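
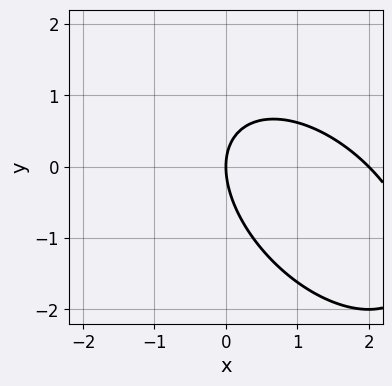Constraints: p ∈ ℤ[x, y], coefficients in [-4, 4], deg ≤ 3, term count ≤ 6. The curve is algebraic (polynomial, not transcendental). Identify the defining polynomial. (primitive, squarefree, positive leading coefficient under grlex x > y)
deg p = 2. No degree-1 curve has this shape.
From the visible intercepts: it meets the y-axis at y = 0 (among the integer gridlines); among the integer gridlines, it crosses the x-axis at x ∈ {0, 2}.
Together with the visible shape, these determine p as stated.

x^2 + x*y + y^2 - 2*x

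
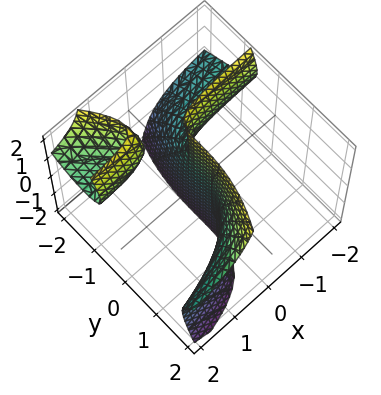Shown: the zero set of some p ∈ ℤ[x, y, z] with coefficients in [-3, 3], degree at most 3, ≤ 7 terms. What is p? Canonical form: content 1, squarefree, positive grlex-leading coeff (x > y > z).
3*x*y*z + 2*x*z^2 - y^3 - 3*x*z + 3*x

First, the picture has 2 separate pieces. Treating them together as one polynomial.
Then, degree: a generic line meets the surface in up to 3 points, so deg p = 3.
Next, from the visible intercepts: every point of the z-axis in the box is on the surface; one y-axis crossing is at y = 0; it crosses the x-axis at the gridline x = 0.
Finally, matching integer coefficients to the picture gives p.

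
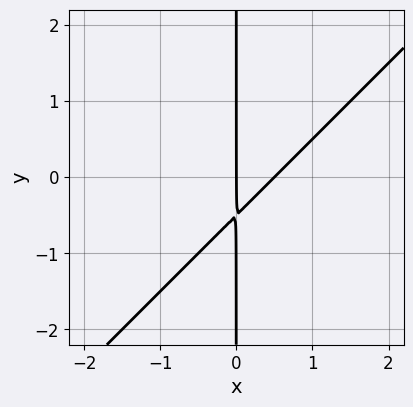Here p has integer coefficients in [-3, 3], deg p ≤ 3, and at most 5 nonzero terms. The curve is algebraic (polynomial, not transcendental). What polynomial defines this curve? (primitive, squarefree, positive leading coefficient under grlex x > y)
2*x^2 - 2*x*y - x

1. deg p = 2. A generic line meets the curve in up to 2 points.
2. Checking where it meets the axes: one x-axis crossing is at x = 0; the visible y-axis segment lies entirely on the curve.
3. Assembling these constraints gives the stated polynomial.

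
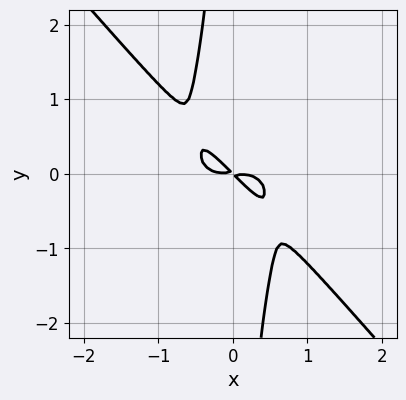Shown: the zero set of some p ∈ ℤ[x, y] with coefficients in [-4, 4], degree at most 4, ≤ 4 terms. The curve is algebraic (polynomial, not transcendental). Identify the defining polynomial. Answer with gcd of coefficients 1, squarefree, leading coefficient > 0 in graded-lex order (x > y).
3*x^4 + 2*x*y^3 + 2*x*y + 2*y^2

1. deg p = 4. The shape is more complex than any degree-3 curve.
2. The integer polynomial consistent with all of this is the stated p.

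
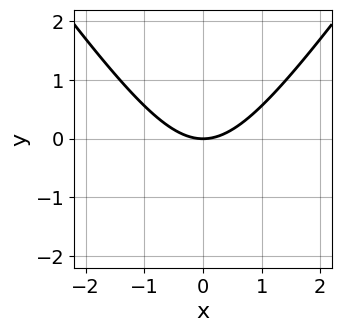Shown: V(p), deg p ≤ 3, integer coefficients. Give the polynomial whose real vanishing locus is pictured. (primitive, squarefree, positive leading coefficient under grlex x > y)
First, deg p = 2. A generic line meets the curve in up to 2 points.
Next, symmetries: the x ↦ −x reflection is a symmetry, so x appears only in even powers.
Then, reading off the gridlines: it crosses the x-axis at the gridline x = 0; it crosses the y-axis at the gridline y = 0.
Finally, the integer polynomial consistent with all of this is the stated p.

2*x^2 - y^2 - 3*y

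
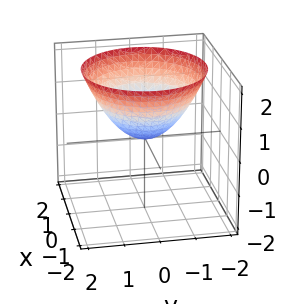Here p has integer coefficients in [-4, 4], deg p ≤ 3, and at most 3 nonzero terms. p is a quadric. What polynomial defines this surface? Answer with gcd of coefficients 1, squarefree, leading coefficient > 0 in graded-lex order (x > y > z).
First, deg p = 2. A paraboloid; a quadric.
Next, symmetries: rotational symmetry about the z-axis ⇒ p depends on x, y only through x² + y².
Next, against the integer gridlines: it crosses the z-axis at the gridline z = 0; a circular section at z = 2 has radius between 1 and 2; it crosses the y-axis at the gridline y = 0; one x-axis crossing is at x = 0.
Finally, putting this together gives p.

2*x^2 + 2*y^2 - 3*z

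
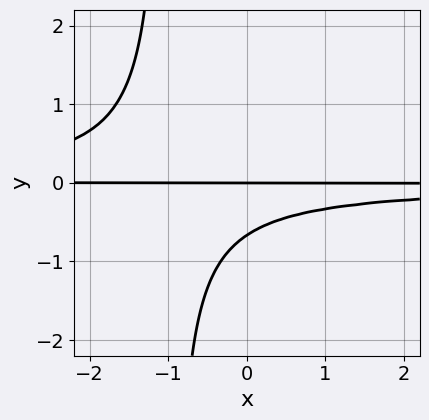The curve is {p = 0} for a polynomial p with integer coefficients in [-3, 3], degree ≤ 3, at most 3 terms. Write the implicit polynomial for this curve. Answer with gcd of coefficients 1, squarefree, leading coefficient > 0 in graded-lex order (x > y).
First, the degree is 3 — no degree-2 curve has this shape.
Then, reading off the gridlines: it meets the y-axis at y = 0 (among the integer gridlines); every point of the x-axis in the box is on the curve.
Finally, solving for integer coefficients yields p as stated.

3*x*y^2 + 3*y^2 + 2*y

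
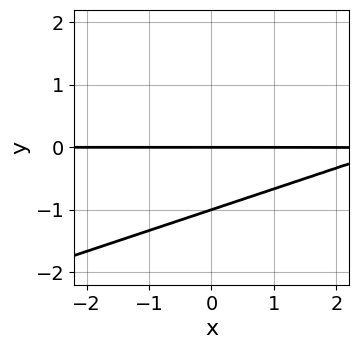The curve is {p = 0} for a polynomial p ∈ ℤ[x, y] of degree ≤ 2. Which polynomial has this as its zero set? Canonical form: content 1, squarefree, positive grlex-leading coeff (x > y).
x*y - 3*y^2 - 3*y

1. The degree is 2 — the shape is more complex than any degree-1 curve.
2. Checking where it meets the axes: the visible x-axis segment lies entirely on the curve; among the integer gridlines, it crosses the y-axis at y ∈ {-1, 0}.
3. Fitting integer coefficients to these (and the overall shape) gives p.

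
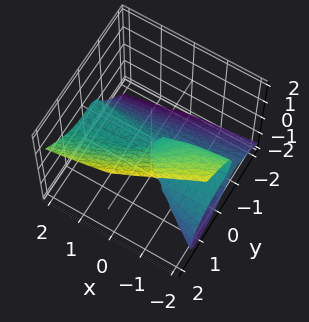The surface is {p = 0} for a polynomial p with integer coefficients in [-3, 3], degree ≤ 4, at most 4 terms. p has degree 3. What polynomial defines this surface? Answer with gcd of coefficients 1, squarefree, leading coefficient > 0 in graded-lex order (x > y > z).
3*x*y*z - 3*y^3 + 3*z^3 + 2*x*z

1. The degree is 3 — no degree-2 surface has this shape.
2. Reading off the gridlines: one y-axis crossing is at y = 0; it meets the z-axis at z = 0 (among the integer gridlines); the visible x-axis segment lies entirely on the surface.
3. These observations pin down the coefficients.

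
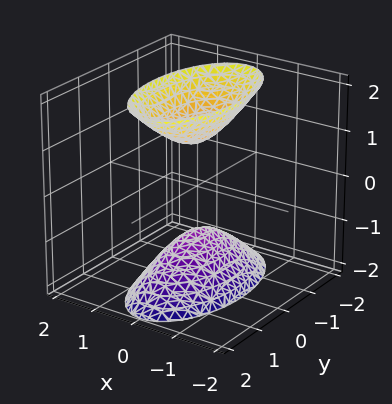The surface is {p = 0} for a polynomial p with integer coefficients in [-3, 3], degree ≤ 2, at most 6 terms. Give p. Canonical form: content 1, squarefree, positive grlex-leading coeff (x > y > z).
3*x^2 + y^2 - z^2 + 1

First, there are 2 components. Treating them together as one polynomial.
Next, degree: two separate bowl-shaped sheets opening away from each other; a quadric, so deg p = 2.
Then, symmetries: mirror symmetry x ↦ −x ⇒ only even powers of x; mirror symmetry z ↦ −z ⇒ only even powers of z; the y ↦ −y reflection is a symmetry, so y appears only in even powers.
Then, reading off the gridlines: the surface avoids every integer x-axis point in the box; no y-intercept at any integer in the box.
Finally, putting this together gives p. Check: (0, 0, 1) on the z-axis lies on the surface, and p(0, 0, 1) = 0. ✓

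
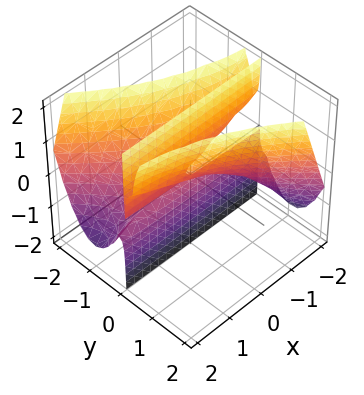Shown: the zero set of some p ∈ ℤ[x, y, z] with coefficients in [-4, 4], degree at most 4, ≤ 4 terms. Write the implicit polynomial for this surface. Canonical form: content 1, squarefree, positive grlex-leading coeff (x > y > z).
First, deg p = 3. A generic line meets the surface in up to 3 points.
Next, against the integer gridlines: it crosses the y-axis at the gridline y = 0; every point of the z-axis in the box is on the surface; the visible x-axis segment lies entirely on the surface.
Finally, putting this together gives p.

3*x*y^2 + 3*y^3 - 2*y*z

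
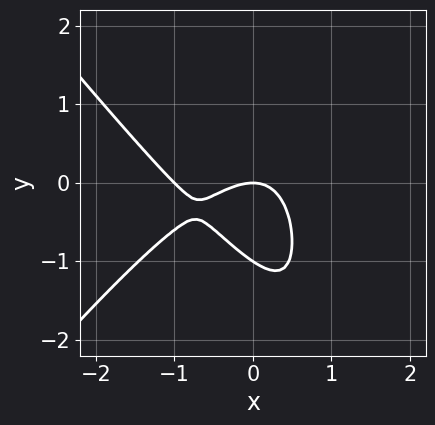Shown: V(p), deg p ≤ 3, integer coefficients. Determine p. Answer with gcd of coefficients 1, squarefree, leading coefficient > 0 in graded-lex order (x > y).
3*x^3 - 2*x*y^2 + 3*x^2 + 3*y^2 + 3*y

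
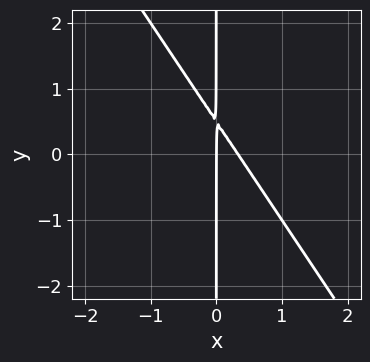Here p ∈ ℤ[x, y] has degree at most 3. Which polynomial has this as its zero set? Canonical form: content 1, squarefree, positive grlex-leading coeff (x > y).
First, the degree is 2 — the shape is more complex than any degree-1 curve.
Then, from the axis intercepts and sections: every point of the y-axis in the box is on the curve; it crosses the x-axis at the gridline x = 0.
Finally, assembling these constraints gives the stated polynomial.

3*x^2 + 2*x*y - x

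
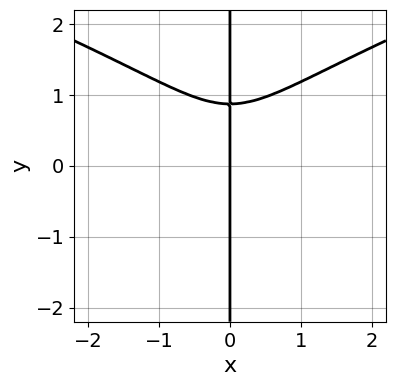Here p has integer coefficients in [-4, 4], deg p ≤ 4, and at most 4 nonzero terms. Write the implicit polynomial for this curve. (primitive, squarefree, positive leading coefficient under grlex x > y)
3*x*y^3 - 3*x^3 - 2*x

1. deg p = 4.
2. Observable constraints: it crosses the x-axis at the gridline x = 0; every point of the y-axis in the box is on the curve.
3. Matching integer coefficients to the picture gives p.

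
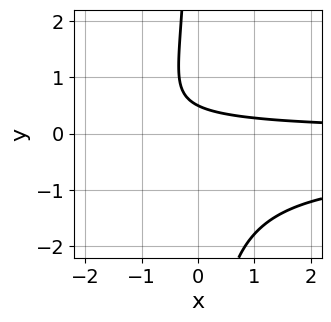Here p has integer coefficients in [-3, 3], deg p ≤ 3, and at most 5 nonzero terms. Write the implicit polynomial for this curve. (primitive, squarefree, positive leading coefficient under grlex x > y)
2*x*y^2 + x*y + 2*y - 1

(a) deg p = 3. A generic line meets the curve in up to 3 points.
(b) Observable constraints: no x-intercept at any integer in the box.
(c) Fitting integer coefficients to these (and the overall shape) gives p.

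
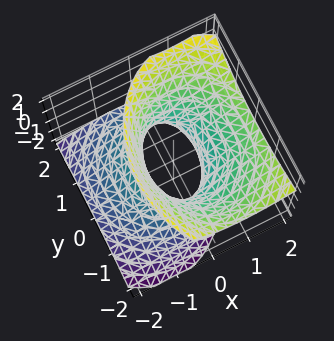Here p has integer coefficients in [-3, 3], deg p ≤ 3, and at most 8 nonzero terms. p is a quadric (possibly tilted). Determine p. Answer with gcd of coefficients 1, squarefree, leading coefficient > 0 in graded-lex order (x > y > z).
First, the degree is 2 — a generic line meets the surface in up to 2 points.
Next, checking where it meets the axes: the surface avoids every integer z-axis point in the box; the y-axis gridline crossings are at y ∈ {-1, 1}.
Finally, putting this together gives p.

3*x^2 - 3*x*z + 2*y^2 + y*z - 2*z^2 - 2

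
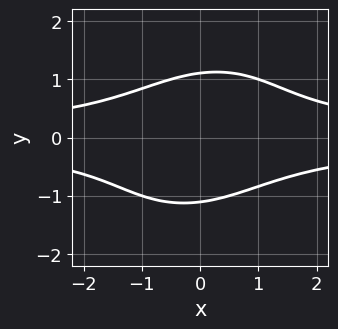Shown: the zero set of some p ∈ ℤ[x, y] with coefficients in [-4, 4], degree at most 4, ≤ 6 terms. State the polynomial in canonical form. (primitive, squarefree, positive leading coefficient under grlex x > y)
1. Degree: a generic line meets the curve in up to 4 points, so deg p = 4.
2. From the visible intercepts: no x-intercept at any integer in the box.
3. Assembling these constraints gives the stated polynomial.

2*x^2*y^2 - x*y^3 + 2*y^4 - 3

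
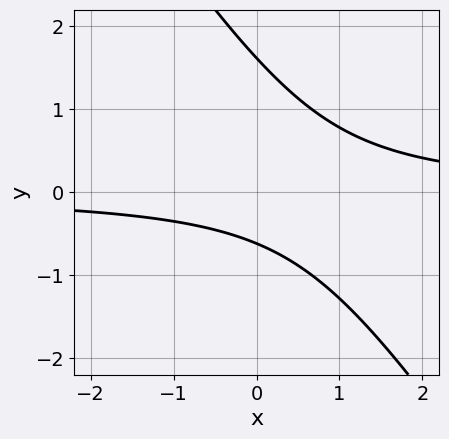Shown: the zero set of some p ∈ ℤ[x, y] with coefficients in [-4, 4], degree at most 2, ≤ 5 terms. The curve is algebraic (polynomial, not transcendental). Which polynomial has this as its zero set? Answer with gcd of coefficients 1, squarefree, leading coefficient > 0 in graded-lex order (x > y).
First, the degree is 2 — a generic line meets the curve in up to 2 points.
Next, reading off the gridlines: the curve avoids every integer x-axis point in the box.
Finally, assembling these constraints gives the stated polynomial.

3*x*y + 2*y^2 - 2*y - 2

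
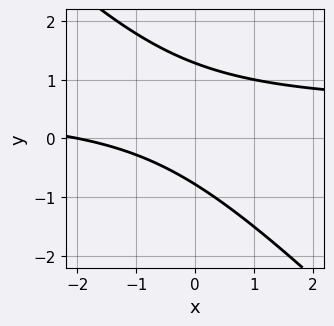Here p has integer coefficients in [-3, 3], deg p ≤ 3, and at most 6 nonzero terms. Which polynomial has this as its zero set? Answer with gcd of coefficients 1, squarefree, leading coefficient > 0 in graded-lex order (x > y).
2*x*y + 2*y^2 - x - y - 2

deg p = 2. No degree-1 curve has this shape.
From the visible intercepts: one x-axis crossing is at x = -2.
These observations pin down the coefficients.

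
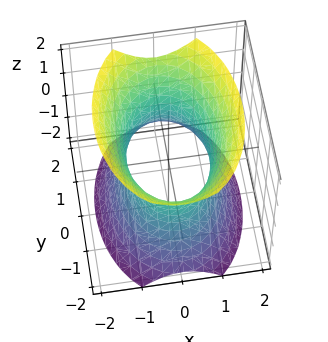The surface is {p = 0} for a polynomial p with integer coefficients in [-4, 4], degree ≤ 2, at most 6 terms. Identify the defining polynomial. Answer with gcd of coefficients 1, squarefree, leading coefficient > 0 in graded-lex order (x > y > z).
First, deg p = 2. An hourglass — one-sheet hyperboloid; a quadric.
Then, symmetries: it's symmetric under x → −x, forcing even powers of x; mirror symmetry y ↦ −y ⇒ only even powers of y; it's symmetric under z → −z, forcing even powers of z.
Next, reading off the gridlines: among the integer gridlines, it crosses the x-axis at x ∈ {-1, 1}; it misses every integer gridline on the z-axis.
Finally, these observations pin down the coefficients.

2*x^2 + y^2 - z^2 - 2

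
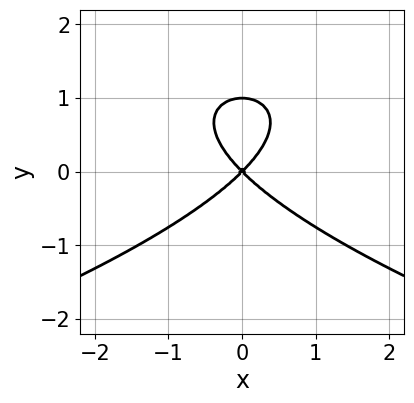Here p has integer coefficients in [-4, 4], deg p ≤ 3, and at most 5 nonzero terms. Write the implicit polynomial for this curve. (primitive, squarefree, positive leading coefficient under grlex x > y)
(a) deg p = 3. The shape is more complex than any degree-2 curve.
(b) Symmetries: it's symmetric under x → −x, forcing even powers of x.
(c) From the axis intercepts and sections: among the integer gridlines, it crosses the y-axis at y ∈ {0, 1}; it meets the x-axis at x = 0 (among the integer gridlines).
(d) Putting this together gives p.

y^3 + x^2 - y^2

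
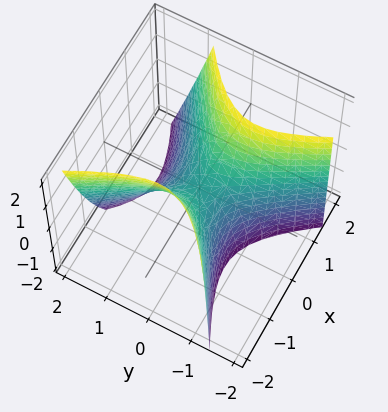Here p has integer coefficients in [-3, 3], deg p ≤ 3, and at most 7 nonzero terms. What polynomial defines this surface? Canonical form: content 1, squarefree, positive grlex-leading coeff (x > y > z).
(a) deg p = 2. A generic line meets the surface in up to 2 points.
(b) From the axis intercepts and sections: one x-axis crossing is at x = 0; one y-axis crossing is at y = 0.
(c) These observations pin down the coefficients.

3*x^2 - 3*x*y - 3*y^2 - y*z - 2*z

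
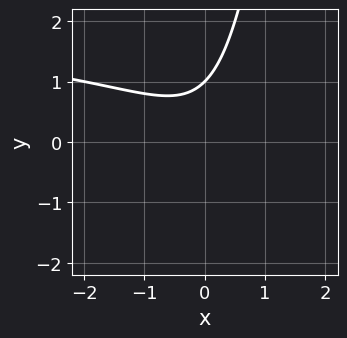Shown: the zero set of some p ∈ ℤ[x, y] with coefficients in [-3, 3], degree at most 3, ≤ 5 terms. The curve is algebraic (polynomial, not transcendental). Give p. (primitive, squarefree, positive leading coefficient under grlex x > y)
deg p = 3. The shape is more complex than any degree-2 curve.
Against the integer gridlines: no x-intercept at any integer in the box; it crosses the y-axis at the gridline y = 1.
The integer polynomial consistent with all of this is the stated p.

x^2*y - 2*x^2 - 2*x*y + 2*y - 2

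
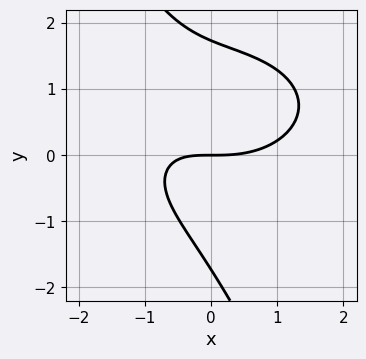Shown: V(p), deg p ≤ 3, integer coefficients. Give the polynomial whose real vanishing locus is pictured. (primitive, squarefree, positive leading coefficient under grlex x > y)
(a) Degree: the shape is more complex than any degree-2 curve, so deg p = 3.
(b) Against the integer gridlines: it crosses the x-axis at the gridline x = 0; one y-axis crossing is at y = 0.
(c) Putting this together gives p.

x^3 + 2*x*y^2 + y^3 - 2*x*y - 3*y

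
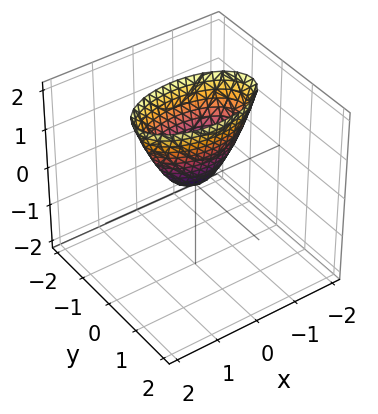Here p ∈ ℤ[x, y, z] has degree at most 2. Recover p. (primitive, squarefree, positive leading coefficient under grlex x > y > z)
x^2 + 3*y^2 - z

deg p = 2.
Symmetries: mirror symmetry y ↦ −y ⇒ only even powers of y; it's symmetric under x → −x, forcing even powers of x.
Observable constraints: it crosses the x-axis at the gridline x = 0; it meets the z-axis at z = 0 (among the integer gridlines).
Matching integer coefficients to the picture gives p.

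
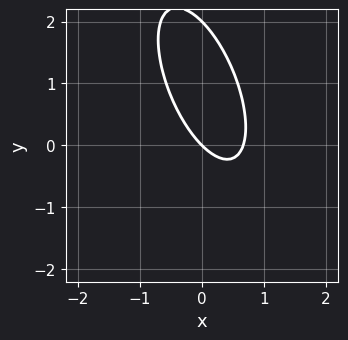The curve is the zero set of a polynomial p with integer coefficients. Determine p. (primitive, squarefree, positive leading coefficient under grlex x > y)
3*x^2 + 2*x*y + y^2 - 2*x - 2*y

1. The degree is 2 — a generic line meets the curve in up to 2 points.
2. Observable constraints: it crosses the x-axis at the gridline x = 0; among the integer gridlines, it crosses the y-axis at y ∈ {0, 2}.
3. These observations pin down the coefficients.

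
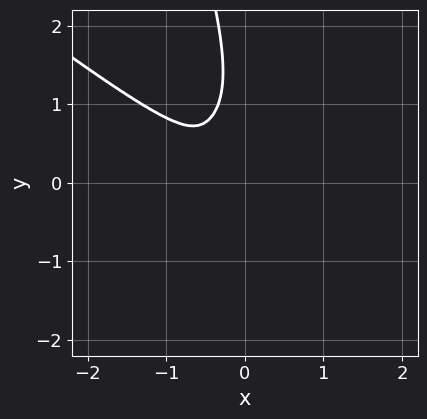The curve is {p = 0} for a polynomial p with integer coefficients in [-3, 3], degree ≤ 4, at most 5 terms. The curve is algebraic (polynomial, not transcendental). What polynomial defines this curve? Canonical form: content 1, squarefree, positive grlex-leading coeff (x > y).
First, degree: a generic line meets the curve in up to 4 points, so deg p = 4.
Finally, solving for integer coefficients yields p as stated.

x^4 + 3*x*y^3 + y^4 - 2*y^3 + 2*y^2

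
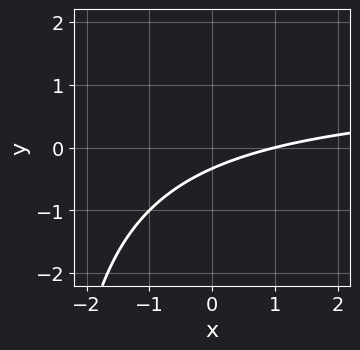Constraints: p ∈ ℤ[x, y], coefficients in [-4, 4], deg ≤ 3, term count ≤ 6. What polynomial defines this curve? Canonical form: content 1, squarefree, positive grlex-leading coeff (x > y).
1. Degree: the shape is more complex than any degree-1 curve, so deg p = 2.
2. Against the integer gridlines: it meets the x-axis at x = 1 (among the integer gridlines).
3. Fitting integer coefficients to these (and the overall shape) gives p.

x*y - x + 3*y + 1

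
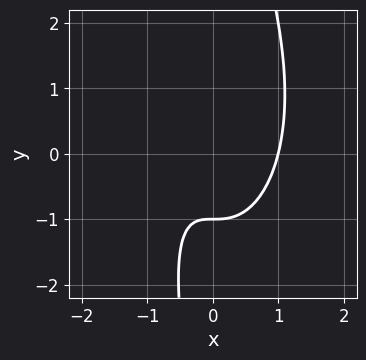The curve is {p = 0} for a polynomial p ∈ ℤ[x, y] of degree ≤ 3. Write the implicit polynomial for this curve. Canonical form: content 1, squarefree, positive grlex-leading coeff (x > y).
3*x^3 + x*y^2 - x - 2*y - 2

1. The degree is 3 — the shape is more complex than any degree-2 curve.
2. From the axis intercepts and sections: one x-axis crossing is at x = 1; it meets the y-axis at y = -1 (among the integer gridlines).
3. Solving for integer coefficients yields p as stated.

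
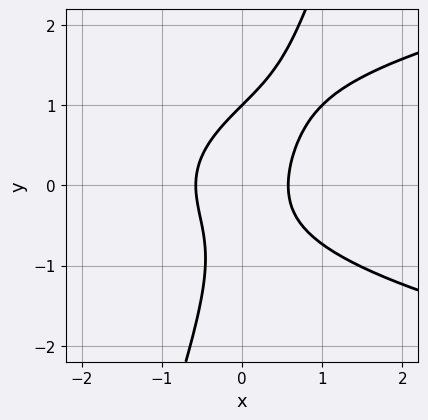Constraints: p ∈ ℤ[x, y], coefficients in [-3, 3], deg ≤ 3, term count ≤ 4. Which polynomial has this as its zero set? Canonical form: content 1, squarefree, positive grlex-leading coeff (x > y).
3*x*y^2 - y^3 - 3*x^2 + 1

(a) Degree: a generic line meets the curve in up to 3 points, so deg p = 3.
(b) Against the integer gridlines: it meets the y-axis at y = 1 (among the integer gridlines).
(c) The integer polynomial consistent with all of this is the stated p.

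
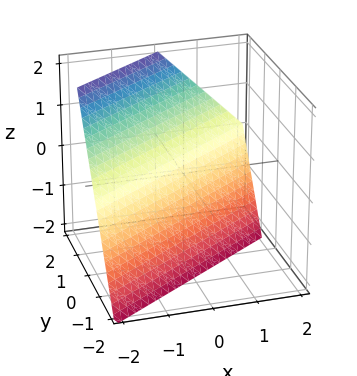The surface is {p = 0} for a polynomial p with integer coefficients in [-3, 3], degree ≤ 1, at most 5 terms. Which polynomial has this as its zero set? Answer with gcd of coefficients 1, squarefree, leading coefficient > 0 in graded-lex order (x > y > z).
2*x - 3*y + 2*z + 2

(a) The degree is 1 — every cross-section is a straight line — this is a plane.
(b) From the visible intercepts: one x-axis crossing is at x = -1; it meets the z-axis at z = -1 (among the integer gridlines).
(c) Fitting integer coefficients to these (and the overall shape) gives p.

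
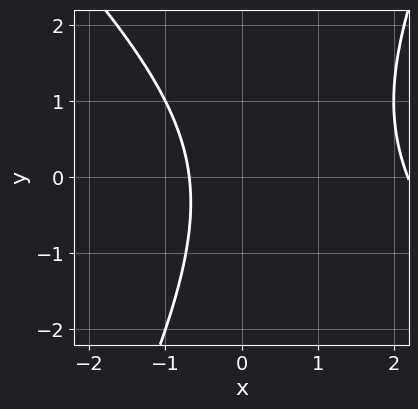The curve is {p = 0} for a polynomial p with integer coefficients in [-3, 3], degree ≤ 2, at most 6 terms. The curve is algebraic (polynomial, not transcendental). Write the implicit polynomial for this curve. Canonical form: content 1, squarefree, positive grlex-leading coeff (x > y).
2*x^2 + x*y - y^2 - 3*x - 3

(a) The degree is 2 — no degree-1 curve has this shape.
(b) Reading off the gridlines: it misses every integer gridline on the y-axis.
(c) Together with the visible shape, these determine p as stated.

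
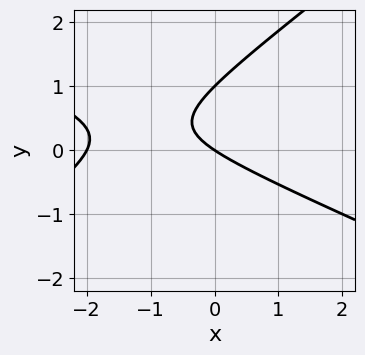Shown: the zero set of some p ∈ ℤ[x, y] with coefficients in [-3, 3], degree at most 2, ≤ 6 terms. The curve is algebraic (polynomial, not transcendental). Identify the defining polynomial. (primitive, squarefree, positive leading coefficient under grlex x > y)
x^2 + x*y - 3*y^2 + 2*x + 3*y

(a) The degree is 2 — a generic line meets the curve in up to 2 points.
(b) Reading off the gridlines: among the integer gridlines, it crosses the x-axis at x ∈ {-2, 0}; the y-axis gridline crossings are at y ∈ {0, 1}.
(c) Solving for integer coefficients yields p as stated.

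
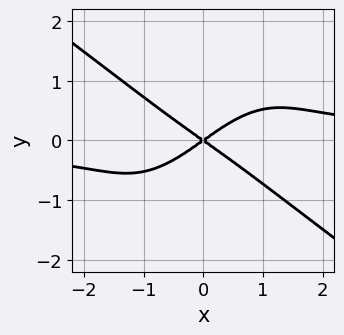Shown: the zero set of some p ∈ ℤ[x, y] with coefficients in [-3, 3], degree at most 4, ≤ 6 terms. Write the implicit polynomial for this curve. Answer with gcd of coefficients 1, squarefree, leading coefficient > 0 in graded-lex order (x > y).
x^3*y - x*y^3 + y^4 - x^2 + 2*y^2

The degree is 4 — no degree-3 curve has this shape.
From the visible intercepts: it meets the x-axis at x = 0 (among the integer gridlines); it crosses the y-axis at the gridline y = 0.
Together with the visible shape, these determine p as stated.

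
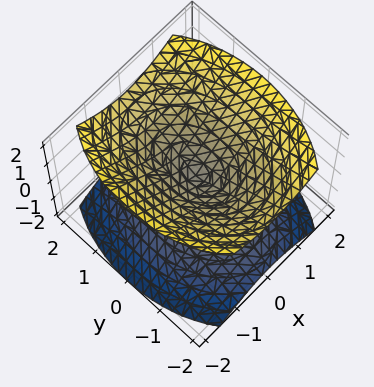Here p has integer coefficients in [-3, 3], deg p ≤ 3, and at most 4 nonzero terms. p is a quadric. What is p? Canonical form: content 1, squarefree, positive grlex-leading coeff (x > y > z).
1. I count 2 distinct pieces.
2. The degree is 2 — a double cone through the origin; a quadric.
3. Symmetries: the x ↦ −x reflection is a symmetry, so x appears only in even powers; mirror symmetry y ↦ −y ⇒ only even powers of y; mirror symmetry z ↦ −z ⇒ only even powers of z.
4. From the axis intercepts and sections: it meets the z-axis at z = 0 (among the integer gridlines); one y-axis crossing is at y = 0.
5. Putting this together gives p.

2*x^2 + y^2 - 2*z^2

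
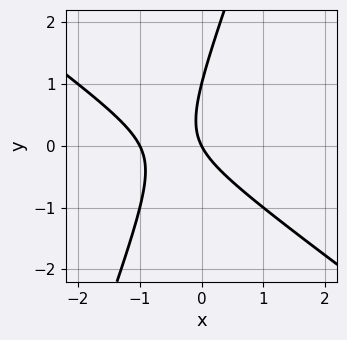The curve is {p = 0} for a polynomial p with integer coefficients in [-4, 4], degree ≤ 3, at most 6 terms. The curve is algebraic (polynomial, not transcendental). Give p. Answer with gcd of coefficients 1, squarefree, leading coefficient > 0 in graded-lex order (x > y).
2*x^2 + 2*x*y - y^2 + 2*x + y

Degree: no degree-1 curve has this shape, so deg p = 2.
Checking where it meets the axes: among the integer gridlines, it crosses the y-axis at y ∈ {0, 1}; the x-axis gridline crossings are at x ∈ {-1, 0}.
Solving for integer coefficients yields p as stated.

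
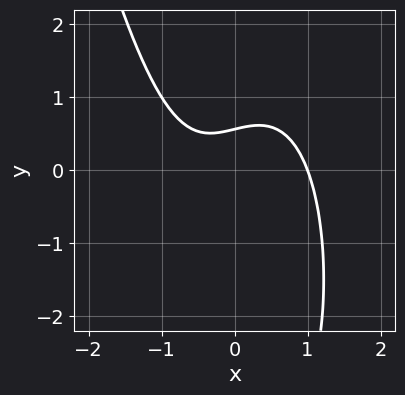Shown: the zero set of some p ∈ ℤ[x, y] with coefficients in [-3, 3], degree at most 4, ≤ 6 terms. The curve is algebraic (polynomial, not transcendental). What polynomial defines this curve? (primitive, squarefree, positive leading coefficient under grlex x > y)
3*x^3 + y^2 - x + 3*y - 2

The degree is 3 — no degree-2 curve has this shape.
Reading off the gridlines: it crosses the x-axis at the gridline x = 1.
These observations pin down the coefficients.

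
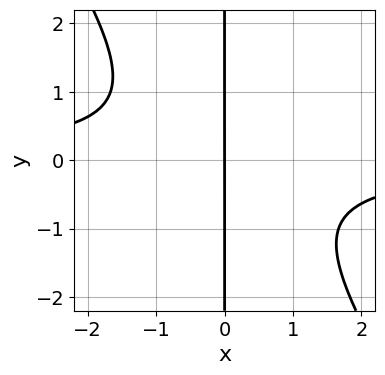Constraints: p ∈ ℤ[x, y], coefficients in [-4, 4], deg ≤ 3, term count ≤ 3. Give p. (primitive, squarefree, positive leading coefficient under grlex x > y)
3*x^2*y + 2*x*y^2 + 3*x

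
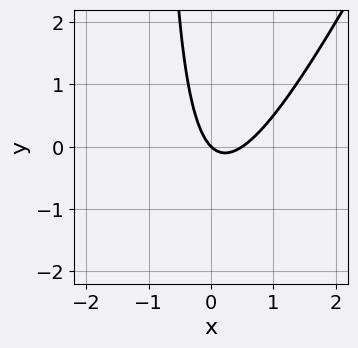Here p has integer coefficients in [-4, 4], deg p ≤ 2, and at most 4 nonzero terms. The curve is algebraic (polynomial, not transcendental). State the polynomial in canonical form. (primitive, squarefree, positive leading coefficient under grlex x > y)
2*x^2 - x*y - x - y

First, deg p = 2. No degree-1 curve has this shape.
Then, against the integer gridlines: it crosses the y-axis at the gridline y = 0; it meets the x-axis at x = 0 (among the integer gridlines).
Finally, solving for integer coefficients yields p as stated.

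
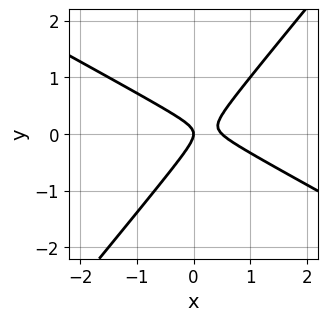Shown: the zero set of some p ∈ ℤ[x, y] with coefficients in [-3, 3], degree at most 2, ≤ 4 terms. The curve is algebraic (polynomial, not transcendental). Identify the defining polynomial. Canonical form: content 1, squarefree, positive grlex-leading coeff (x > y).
First, deg p = 2.
Then, observable constraints: it meets the y-axis at y = 0 (among the integer gridlines); it crosses the x-axis at the gridline x = 0.
Finally, solving for integer coefficients yields p as stated.

2*x^2 + 2*x*y - 3*y^2 - x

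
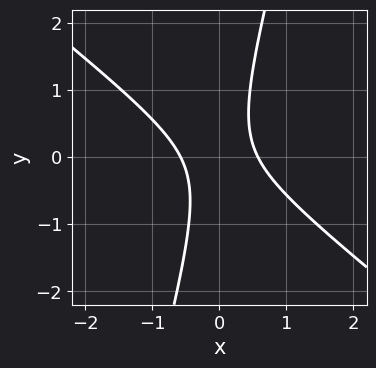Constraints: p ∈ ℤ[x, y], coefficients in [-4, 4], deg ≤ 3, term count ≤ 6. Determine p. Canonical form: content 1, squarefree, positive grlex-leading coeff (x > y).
First, the degree is 2 — a generic line meets the curve in up to 2 points.
Then, reading off the gridlines: no y-intercept at any integer in the box.
Finally, matching integer coefficients to the picture gives p.

3*x^2 + 3*x*y - y^2 - 1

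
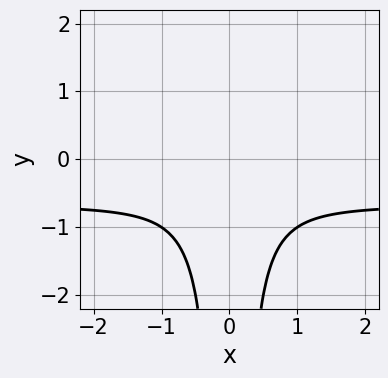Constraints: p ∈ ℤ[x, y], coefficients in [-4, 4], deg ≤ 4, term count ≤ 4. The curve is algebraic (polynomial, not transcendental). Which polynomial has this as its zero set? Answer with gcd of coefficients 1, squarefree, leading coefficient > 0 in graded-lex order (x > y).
First, the degree is 3 — the shape is more complex than any degree-2 curve.
Next, symmetries: it's symmetric under x → −x, forcing even powers of x.
Next, checking where it meets the axes: the curve avoids every integer x-axis point in the box; it misses every integer gridline on the y-axis.
Finally, matching integer coefficients to the picture gives p.

3*x^2*y + 2*x^2 + 1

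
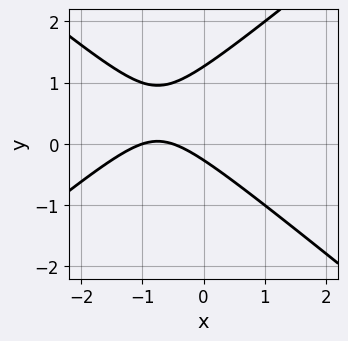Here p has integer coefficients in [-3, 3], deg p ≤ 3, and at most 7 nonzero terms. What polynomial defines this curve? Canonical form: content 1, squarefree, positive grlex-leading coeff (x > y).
2*x^2 - 3*y^2 + 3*x + 3*y + 1

The degree is 2 — the shape is more complex than any degree-1 curve.
Observable constraints: one x-axis crossing is at x = -1.
Assembling these constraints gives the stated polynomial.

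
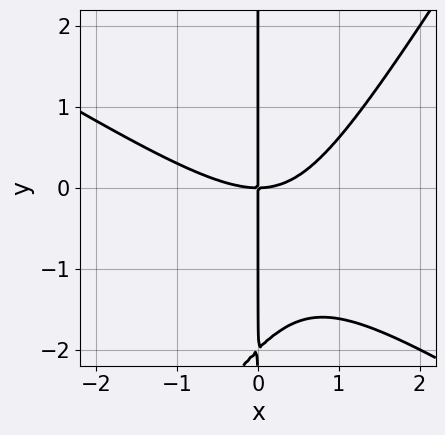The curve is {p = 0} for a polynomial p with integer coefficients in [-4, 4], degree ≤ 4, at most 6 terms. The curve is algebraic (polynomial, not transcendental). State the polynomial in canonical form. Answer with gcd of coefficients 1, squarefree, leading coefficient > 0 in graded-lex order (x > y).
1. deg p = 3. No degree-2 curve has this shape.
2. Observable constraints: it meets the x-axis at x = 0 (among the integer gridlines); the visible y-axis segment lies entirely on the curve.
3. Assembling these constraints gives the stated polynomial.

x^3 + x^2*y - x*y^2 - 2*x*y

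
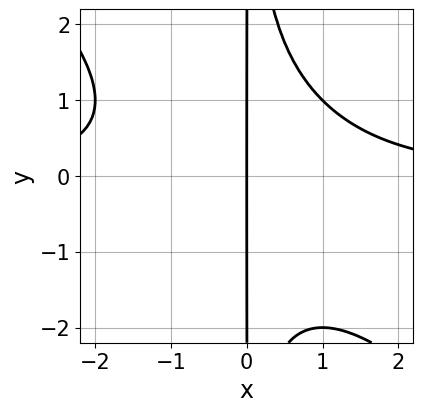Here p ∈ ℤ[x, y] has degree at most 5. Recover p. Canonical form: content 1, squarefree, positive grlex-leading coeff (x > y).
The degree is 4 — a generic line meets the curve in up to 4 points.
Observable constraints: one x-axis crossing is at x = 0; the visible y-axis segment lies entirely on the curve.
Assembling these constraints gives the stated polynomial.

x^3*y + x^2*y^2 - 2*x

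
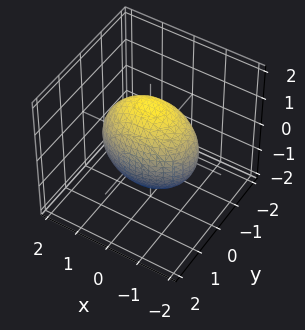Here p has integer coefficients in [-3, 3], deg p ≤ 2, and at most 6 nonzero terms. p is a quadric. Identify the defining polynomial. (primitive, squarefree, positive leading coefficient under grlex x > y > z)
x^2 + 2*y^2 + z^2 - 2

1. deg p = 2.
2. Symmetries: the y ↦ −y reflection is a symmetry, so y appears only in even powers; mirror symmetry z ↦ −z ⇒ only even powers of z; the x ↦ −x reflection is a symmetry, so x appears only in even powers.
3. From the visible intercepts: among the integer gridlines, it crosses the y-axis at y ∈ {-1, 1}.
4. Fitting integer coefficients to these (and the overall shape) gives p.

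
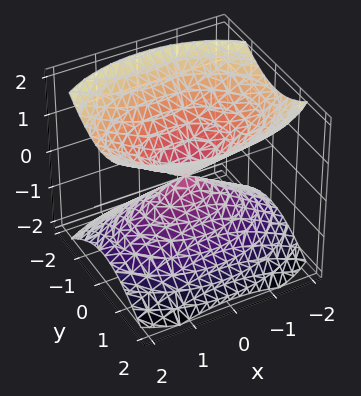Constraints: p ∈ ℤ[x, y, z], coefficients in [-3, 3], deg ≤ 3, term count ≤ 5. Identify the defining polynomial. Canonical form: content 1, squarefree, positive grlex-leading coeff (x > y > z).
(a) The picture has 2 separate pieces.
(b) The degree is 2 — a double cone through the origin; a quadric.
(c) Symmetries: the x ↦ −x reflection is a symmetry, so x appears only in even powers; mirror symmetry y ↦ −y ⇒ only even powers of y; it's symmetric under z → −z, forcing even powers of z.
(d) Against the integer gridlines: it meets the y-axis at y = 0 (among the integer gridlines); it meets the z-axis at z = 0 (among the integer gridlines); one x-axis crossing is at x = 0.
(e) Solving for integer coefficients yields p as stated.

x^2 + 2*y^2 - 2*z^2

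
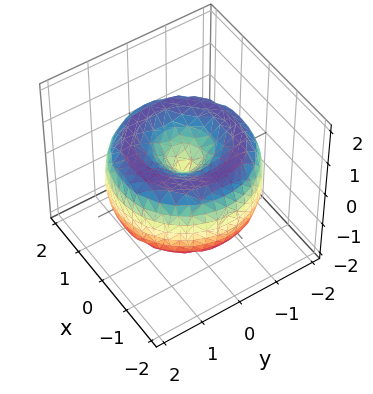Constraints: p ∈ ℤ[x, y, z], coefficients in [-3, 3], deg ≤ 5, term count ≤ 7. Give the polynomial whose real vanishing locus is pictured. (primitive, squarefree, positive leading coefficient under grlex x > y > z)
x^4 + 2*x^2*y^2 + y^4 - 3*x^2 - 3*y^2 + 2*z^2

deg p = 4. A generic line meets the surface in up to 4 points.
Symmetries: every cross-section ⟂ z is a circle, so x, y appear only via x² + y².
Reading off the gridlines: one y-axis crossing is at y = 0; it meets the x-axis at x = 0 (among the integer gridlines); a circular section at z = -1 has radius exactly 1; one z-axis crossing is at z = 0.
Assembling these constraints gives the stated polynomial.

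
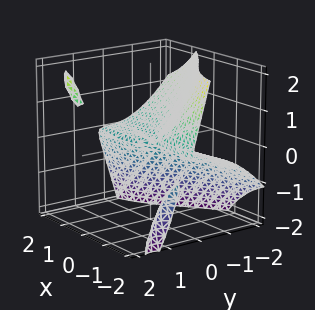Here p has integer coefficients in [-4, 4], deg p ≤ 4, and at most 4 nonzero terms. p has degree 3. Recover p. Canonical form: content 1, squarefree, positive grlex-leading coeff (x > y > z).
First, I count 3 distinct pieces. Treating them together as one polynomial.
Then, degree: no degree-2 surface has this shape, so deg p = 3.
Then, against the integer gridlines: it meets the y-axis at y = 0 (among the integer gridlines); every point of the x-axis in the box is on the surface; it crosses the z-axis at the gridline z = 0.
Finally, the integer polynomial consistent with all of this is the stated p.

3*x*y*z - 2*y^3 - x*z - 2*z^2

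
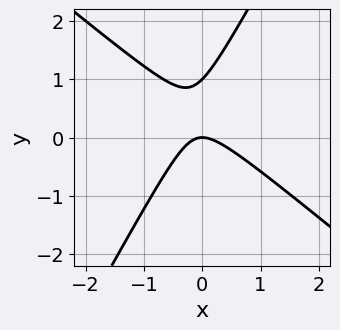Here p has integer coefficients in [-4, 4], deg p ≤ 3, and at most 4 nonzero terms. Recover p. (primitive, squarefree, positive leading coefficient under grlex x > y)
(a) deg p = 2.
(b) From the visible intercepts: it meets the x-axis at x = 0 (among the integer gridlines); among the integer gridlines, it crosses the y-axis at y ∈ {0, 1}.
(c) Assembling these constraints gives the stated polynomial.

3*x^2 + 2*x*y - 2*y^2 + 2*y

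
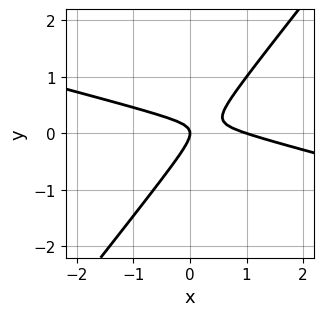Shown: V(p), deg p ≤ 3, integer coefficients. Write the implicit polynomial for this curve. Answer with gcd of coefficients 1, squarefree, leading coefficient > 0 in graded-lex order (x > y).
x^2 + 3*x*y - 3*y^2 - x

First, the degree is 2 — the shape is more complex than any degree-1 curve.
Next, reading off the gridlines: among the integer gridlines, it crosses the x-axis at x ∈ {0, 1}; it meets the y-axis at y = 0 (among the integer gridlines).
Finally, these observations pin down the coefficients.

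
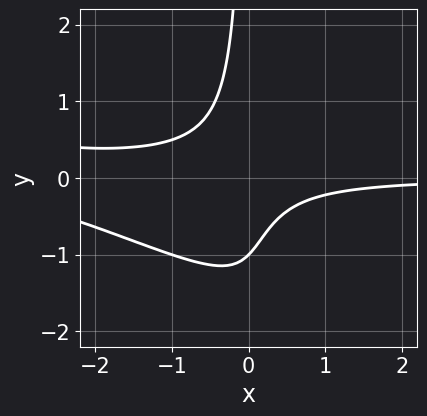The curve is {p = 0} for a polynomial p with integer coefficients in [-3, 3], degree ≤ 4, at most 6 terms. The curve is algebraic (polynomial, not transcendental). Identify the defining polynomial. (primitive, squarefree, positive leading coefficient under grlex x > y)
1. Degree: no degree-2 curve has this shape, so deg p = 3.
2. From the axis intercepts and sections: it crosses the y-axis at the gridline y = -1; no x-intercept at any integer in the box.
3. Assembling these constraints gives the stated polynomial.

x^2*y + 2*x*y^2 + 3*x*y + y + 1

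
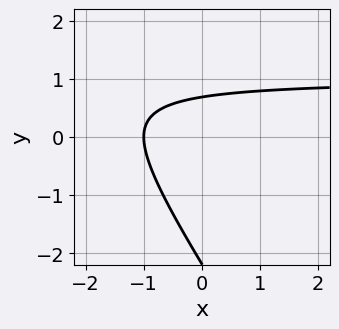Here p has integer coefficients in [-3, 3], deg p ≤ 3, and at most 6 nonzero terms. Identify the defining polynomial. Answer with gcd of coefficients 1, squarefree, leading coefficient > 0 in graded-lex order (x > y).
3*x*y + 2*y^2 - 3*x + 3*y - 3

First, the degree is 2 — no degree-1 curve has this shape.
Next, checking where it meets the axes: it meets the x-axis at x = -1 (among the integer gridlines).
Finally, solving for integer coefficients yields p as stated.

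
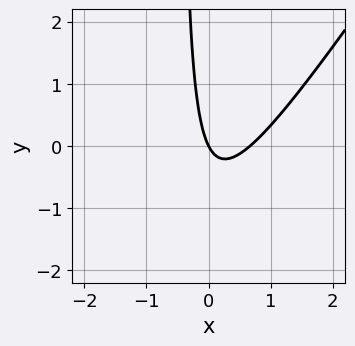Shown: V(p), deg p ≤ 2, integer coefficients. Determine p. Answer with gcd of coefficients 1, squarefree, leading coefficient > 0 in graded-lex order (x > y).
(a) The degree is 2 — the shape is more complex than any degree-1 curve.
(b) From the axis intercepts and sections: it crosses the x-axis at the gridline x = 0; it meets the y-axis at y = 0 (among the integer gridlines).
(c) Assembling these constraints gives the stated polynomial.

3*x^2 - 2*x*y - 2*x - y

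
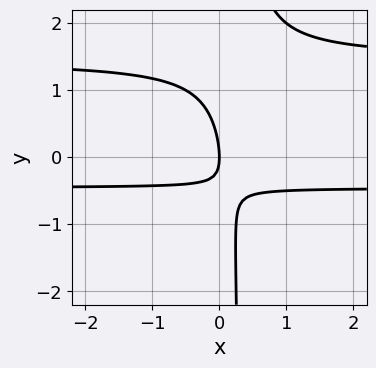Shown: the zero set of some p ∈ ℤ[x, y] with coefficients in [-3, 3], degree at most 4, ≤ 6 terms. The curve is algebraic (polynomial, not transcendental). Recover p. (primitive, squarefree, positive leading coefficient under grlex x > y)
3*x*y^2 - 3*x*y - y^2 - 2*x

First, degree: the shape is more complex than any degree-2 curve, so deg p = 3.
Then, from the visible intercepts: it crosses the y-axis at the gridline y = 0; one x-axis crossing is at x = 0.
Finally, fitting integer coefficients to these (and the overall shape) gives p.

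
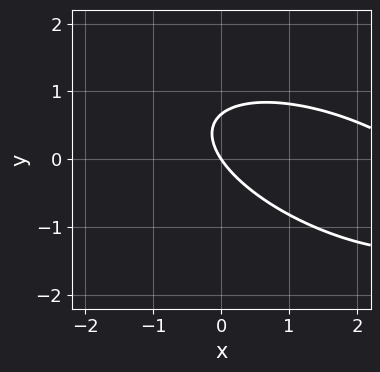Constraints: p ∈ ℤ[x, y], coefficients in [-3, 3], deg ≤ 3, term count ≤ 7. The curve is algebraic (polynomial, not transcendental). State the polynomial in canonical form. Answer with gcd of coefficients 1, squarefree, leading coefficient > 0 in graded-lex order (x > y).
1. Degree: no degree-1 curve has this shape, so deg p = 2.
2. Checking where it meets the axes: it meets the y-axis at y = 0 (among the integer gridlines); it meets the x-axis at x = 0 (among the integer gridlines).
3. Assembling these constraints gives the stated polynomial.

x^2 + 2*x*y + 3*y^2 - 3*x - 2*y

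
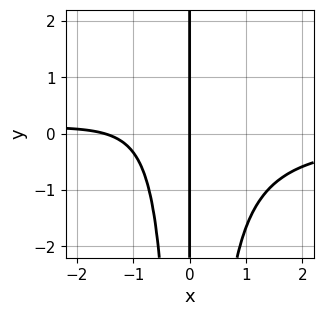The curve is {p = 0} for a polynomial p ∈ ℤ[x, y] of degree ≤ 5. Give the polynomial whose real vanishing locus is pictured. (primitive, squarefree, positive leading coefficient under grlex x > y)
3*x^3*y + 2*x^2 + 3*x

1. Degree: no degree-3 curve has this shape, so deg p = 4.
2. From the visible intercepts: the visible y-axis segment lies entirely on the curve; it meets the x-axis at x = 0 (among the integer gridlines).
3. The integer polynomial consistent with all of this is the stated p.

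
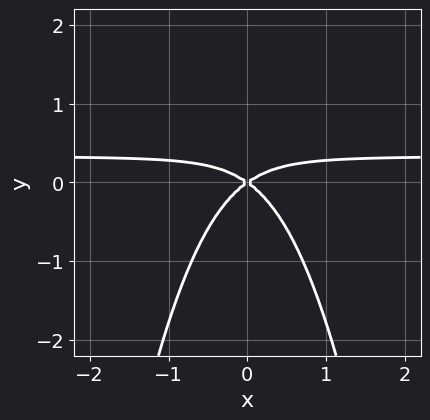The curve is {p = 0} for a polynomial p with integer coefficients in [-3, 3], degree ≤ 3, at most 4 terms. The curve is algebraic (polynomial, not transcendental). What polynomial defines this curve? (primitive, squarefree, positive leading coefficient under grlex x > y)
3*x^2*y - x^2 + 2*y^2

(a) deg p = 3.
(b) Symmetries: it's symmetric under x → −x, forcing even powers of x.
(c) Against the integer gridlines: one x-axis crossing is at x = 0; it meets the y-axis at y = 0 (among the integer gridlines).
(d) Fitting integer coefficients to these (and the overall shape) gives p.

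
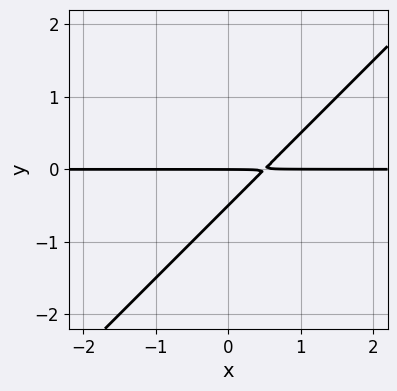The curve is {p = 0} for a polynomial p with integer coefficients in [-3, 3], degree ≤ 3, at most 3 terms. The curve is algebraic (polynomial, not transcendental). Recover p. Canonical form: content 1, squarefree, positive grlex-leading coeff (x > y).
The degree is 2 — the shape is more complex than any degree-1 curve.
From the visible intercepts: every point of the x-axis in the box is on the curve; it crosses the y-axis at the gridline y = 0.
Matching integer coefficients to the picture gives p.

2*x*y - 2*y^2 - y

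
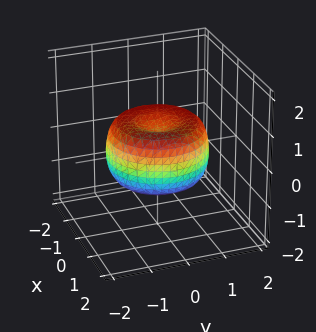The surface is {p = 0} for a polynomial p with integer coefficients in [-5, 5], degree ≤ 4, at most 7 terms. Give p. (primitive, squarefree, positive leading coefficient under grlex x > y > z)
2*x^4 + 4*x^2*y^2 + 2*y^4 - 3*x^2 - 3*y^2 + 3*z^2 - 1

1. deg p = 4. The shape is more complex than any degree-3 surface.
2. By symmetry, the surface is invariant under rotation about z: p = q(x² + y², z).
3. Against the integer gridlines: a circular section at z = 0 has radius between 1 and 2.
4. Putting this together gives p.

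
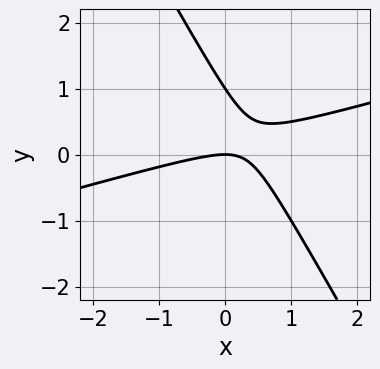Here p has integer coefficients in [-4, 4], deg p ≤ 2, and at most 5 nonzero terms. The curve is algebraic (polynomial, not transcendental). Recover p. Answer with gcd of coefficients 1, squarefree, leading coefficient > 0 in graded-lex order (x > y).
First, the degree is 2 — the shape is more complex than any degree-1 curve.
Next, checking where it meets the axes: among the integer gridlines, it crosses the y-axis at y ∈ {0, 1}; it crosses the x-axis at the gridline x = 0.
Finally, these observations pin down the coefficients.

x^2 - 3*x*y - 2*y^2 + 2*y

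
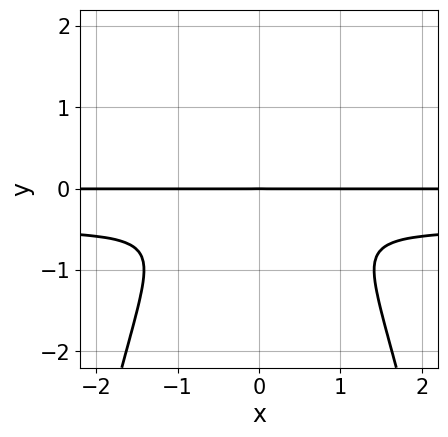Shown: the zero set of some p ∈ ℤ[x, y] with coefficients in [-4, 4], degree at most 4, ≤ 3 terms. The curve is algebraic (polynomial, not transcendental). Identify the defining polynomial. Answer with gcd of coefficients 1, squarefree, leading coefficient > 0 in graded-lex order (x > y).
First, deg p = 4.
Then, symmetries: it's symmetric under x → −x, forcing even powers of x.
Then, reading off the gridlines: one y-axis crossing is at y = 0; the visible x-axis segment lies entirely on the curve.
Finally, solving for integer coefficients yields p as stated.

2*x^2*y^2 + x^2*y + 2*y^3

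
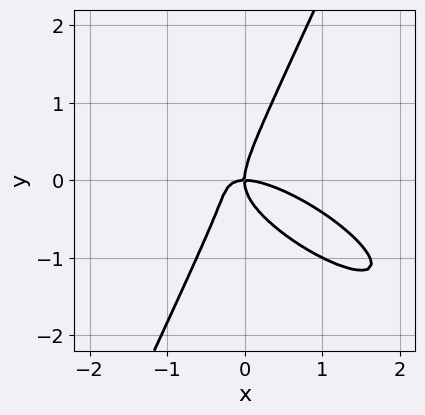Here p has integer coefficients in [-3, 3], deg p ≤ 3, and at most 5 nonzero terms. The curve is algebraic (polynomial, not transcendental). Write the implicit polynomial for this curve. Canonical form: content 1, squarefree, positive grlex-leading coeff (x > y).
x^3 + 2*x^2*y + x*y^2 - y^3 + x*y

First, degree: no degree-2 curve has this shape, so deg p = 3.
Next, reading off the gridlines: one y-axis crossing is at y = 0; it meets the x-axis at x = 0 (among the integer gridlines).
Finally, fitting integer coefficients to these (and the overall shape) gives p.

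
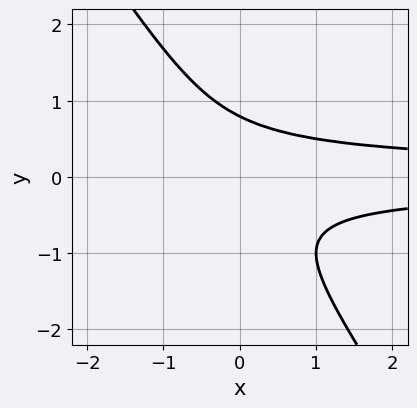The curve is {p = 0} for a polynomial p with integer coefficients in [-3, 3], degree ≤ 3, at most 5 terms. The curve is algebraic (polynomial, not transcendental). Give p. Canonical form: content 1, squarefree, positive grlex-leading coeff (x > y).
1. The degree is 3 — the shape is more complex than any degree-2 curve.
2. From the visible intercepts: it misses every integer gridline on the x-axis.
3. Together with the visible shape, these determine p as stated.

3*x*y^2 + 2*y^3 - 1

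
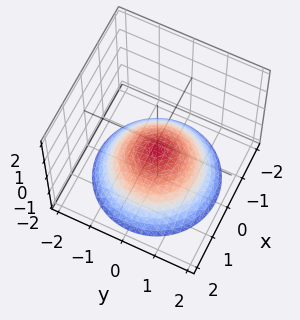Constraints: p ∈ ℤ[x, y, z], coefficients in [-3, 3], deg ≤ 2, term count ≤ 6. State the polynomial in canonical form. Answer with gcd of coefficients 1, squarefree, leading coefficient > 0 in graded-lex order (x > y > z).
(a) Degree: no degree-1 surface has this shape, so deg p = 2.
(b) Symmetries: rotational symmetry about the z-axis ⇒ p depends on x, y only through x² + y².
(c) From the axis intercepts and sections: a circular section at z = -2 has radius between 1 and 2; the surface avoids every integer x-axis point in the box.
(d) Assembling these constraints gives the stated polynomial.

x^2 + y^2 + 2*z + 1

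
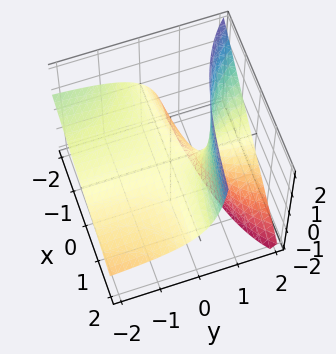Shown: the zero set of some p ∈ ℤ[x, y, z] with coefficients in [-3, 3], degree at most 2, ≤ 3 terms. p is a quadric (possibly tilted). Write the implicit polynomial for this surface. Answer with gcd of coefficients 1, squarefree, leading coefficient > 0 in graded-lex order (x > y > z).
1. Degree: the shape is more complex than any degree-1 surface, so deg p = 2.
2. Observable constraints: the visible y-axis segment lies entirely on the surface; it meets the z-axis at z = 0 (among the integer gridlines); the visible x-axis segment lies entirely on the surface.
3. The integer polynomial consistent with all of this is the stated p.

x*y + 2*y*z - 2*z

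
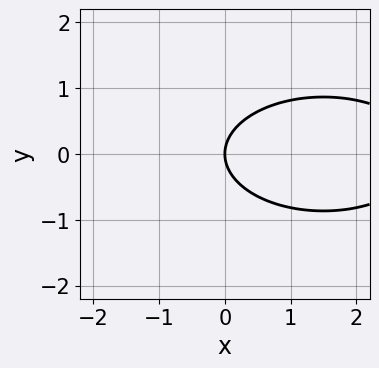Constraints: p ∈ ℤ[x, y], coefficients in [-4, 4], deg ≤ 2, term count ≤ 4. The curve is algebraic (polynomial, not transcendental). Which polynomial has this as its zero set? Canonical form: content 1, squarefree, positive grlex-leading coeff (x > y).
x^2 + 3*y^2 - 3*x

Degree: no degree-1 curve has this shape, so deg p = 2.
Symmetries: the y ↦ −y reflection is a symmetry, so y appears only in even powers.
Observable constraints: one y-axis crossing is at y = 0; it crosses the x-axis at the gridline x = 0.
Solving for integer coefficients yields p as stated.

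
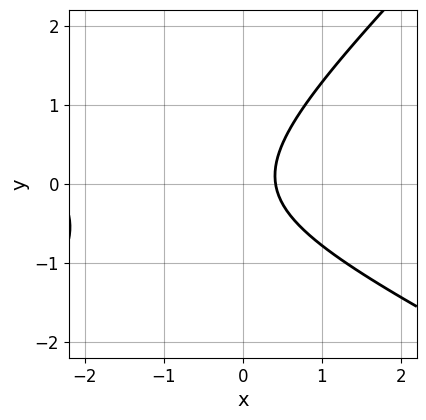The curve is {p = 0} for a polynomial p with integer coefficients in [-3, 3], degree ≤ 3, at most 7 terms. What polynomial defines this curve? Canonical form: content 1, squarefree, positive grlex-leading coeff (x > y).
x^2 + x*y - 2*y^2 + 2*x - 1

1. Degree: the shape is more complex than any degree-1 curve, so deg p = 2.
2. Checking where it meets the axes: no y-intercept at any integer in the box.
3. Matching integer coefficients to the picture gives p.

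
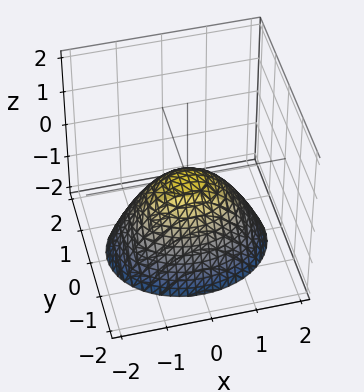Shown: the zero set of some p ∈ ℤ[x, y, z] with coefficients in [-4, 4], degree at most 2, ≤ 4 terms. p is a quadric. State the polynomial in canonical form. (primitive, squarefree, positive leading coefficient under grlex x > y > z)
(a) Degree: a paraboloid; a quadric, so deg p = 2.
(b) Symmetries: it's symmetric under y → −y, forcing even powers of y; the x ↦ −x reflection is a symmetry, so x appears only in even powers.
(c) From the axis intercepts and sections: one y-axis crossing is at y = 0; one x-axis crossing is at x = 0.
(d) Solving for integer coefficients yields p as stated.

2*x^2 + 3*y^2 + 3*z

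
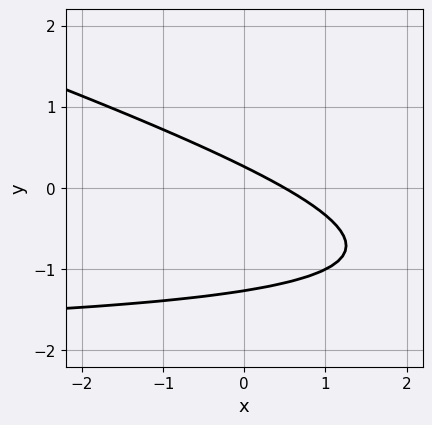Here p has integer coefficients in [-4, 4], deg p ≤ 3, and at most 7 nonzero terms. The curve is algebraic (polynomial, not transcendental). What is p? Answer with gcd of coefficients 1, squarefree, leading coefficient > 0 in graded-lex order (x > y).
x*y + 3*y^2 + 2*x + 3*y - 1

The degree is 2 — the shape is more complex than any degree-1 curve.
Matching integer coefficients to the picture gives p.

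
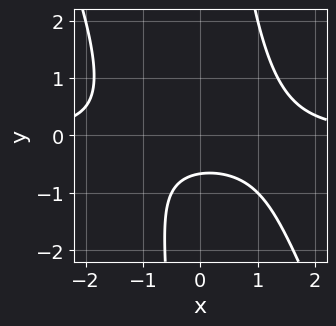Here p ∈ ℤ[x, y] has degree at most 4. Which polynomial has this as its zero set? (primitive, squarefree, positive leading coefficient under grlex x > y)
2*x^2*y + x*y^2 - 3*y - 2

1. deg p = 3. A generic line meets the curve in up to 3 points.
2. From the visible intercepts: it misses every integer gridline on the x-axis.
3. Putting this together gives p.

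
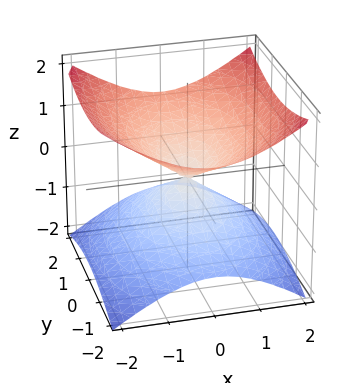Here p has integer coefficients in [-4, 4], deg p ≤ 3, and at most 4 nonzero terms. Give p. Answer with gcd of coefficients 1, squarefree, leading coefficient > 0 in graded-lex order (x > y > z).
First, degree: two nappes meeting at a single point; a quadric, so deg p = 2.
Then, symmetries: the z ↦ −z reflection is a symmetry, so z appears only in even powers; the x ↦ −x reflection is a symmetry, so x appears only in even powers; it's symmetric under y → −y, forcing even powers of y.
Next, reading off the gridlines: one x-axis crossing is at x = 0; it meets the z-axis at z = 0 (among the integer gridlines); it crosses the y-axis at the gridline y = 0.
Finally, together with the visible shape, these determine p as stated.

2*x^2 + y^2 - 3*z^2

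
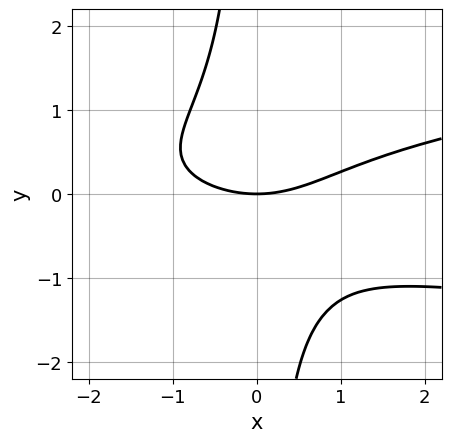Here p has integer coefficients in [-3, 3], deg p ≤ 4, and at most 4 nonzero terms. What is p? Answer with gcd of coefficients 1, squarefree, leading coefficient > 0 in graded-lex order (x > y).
First, the degree is 3 — the shape is more complex than any degree-2 curve.
Next, checking where it meets the axes: it crosses the x-axis at the gridline x = 0; it crosses the y-axis at the gridline y = 0.
Finally, together with the visible shape, these determine p as stated.

3*x*y^2 - x^2 + 3*y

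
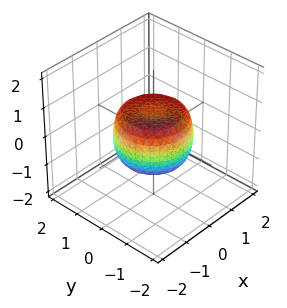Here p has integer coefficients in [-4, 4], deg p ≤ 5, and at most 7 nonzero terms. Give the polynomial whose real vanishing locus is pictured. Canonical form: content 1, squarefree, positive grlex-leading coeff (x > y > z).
2*x^4 + 4*x^2*y^2 + 2*y^4 - 2*x^2 - 2*y^2 + 2*z^2 - 1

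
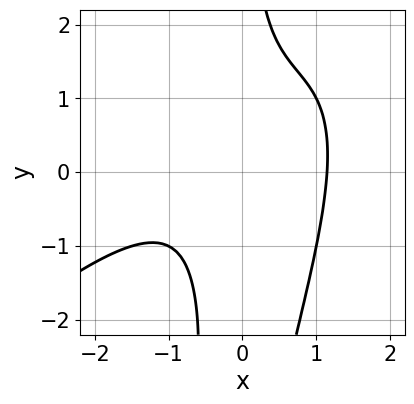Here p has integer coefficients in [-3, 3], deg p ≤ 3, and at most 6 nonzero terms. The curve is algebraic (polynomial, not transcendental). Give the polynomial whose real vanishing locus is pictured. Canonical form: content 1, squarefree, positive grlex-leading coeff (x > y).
2*x^3 - 3*x^2*y + x*y^2 + 3*x*y - 3

(a) deg p = 3. No degree-2 curve has this shape.
(b) Checking where it meets the axes: no y-intercept at any integer in the box.
(c) Solving for integer coefficients yields p as stated.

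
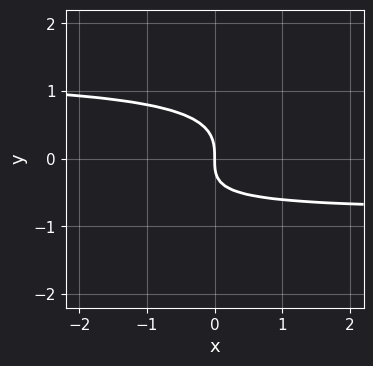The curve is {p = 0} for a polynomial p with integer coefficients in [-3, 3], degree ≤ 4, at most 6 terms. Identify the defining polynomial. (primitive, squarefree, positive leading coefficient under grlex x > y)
2*x*y^2 - 3*y^3 - x*y - 2*x

1. Degree: no degree-2 curve has this shape, so deg p = 3.
2. Against the integer gridlines: it crosses the y-axis at the gridline y = 0; one x-axis crossing is at x = 0.
3. Together with the visible shape, these determine p as stated.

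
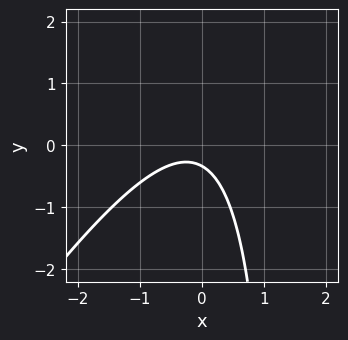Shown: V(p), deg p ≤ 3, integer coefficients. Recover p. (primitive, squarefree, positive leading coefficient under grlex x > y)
3*x^2 - 2*x*y + x + 3*y + 1

Degree: no degree-1 curve has this shape, so deg p = 2.
Reading off the gridlines: no x-intercept at any integer in the box.
Putting this together gives p.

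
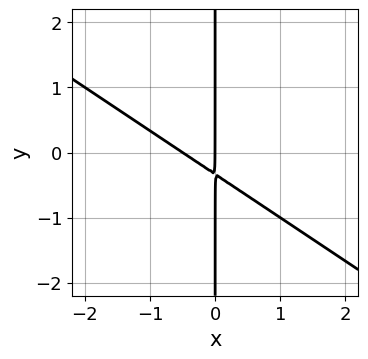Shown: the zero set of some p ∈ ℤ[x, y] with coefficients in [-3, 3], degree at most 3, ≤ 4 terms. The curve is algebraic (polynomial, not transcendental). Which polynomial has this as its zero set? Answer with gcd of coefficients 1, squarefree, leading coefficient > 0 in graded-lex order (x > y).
2*x^2 + 3*x*y + x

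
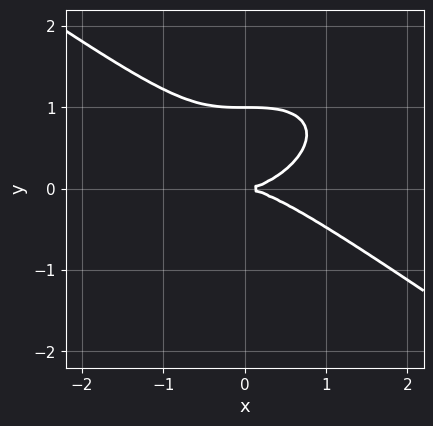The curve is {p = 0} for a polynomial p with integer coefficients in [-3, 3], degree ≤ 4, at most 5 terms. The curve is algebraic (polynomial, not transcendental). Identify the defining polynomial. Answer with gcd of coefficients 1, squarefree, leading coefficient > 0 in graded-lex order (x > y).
x^3 + 3*y^3 - 3*y^2

(a) deg p = 3.
(b) Reading off the gridlines: the y-axis gridline crossings are at y ∈ {0, 1}; it meets the x-axis at x = 0 (among the integer gridlines).
(c) Putting this together gives p.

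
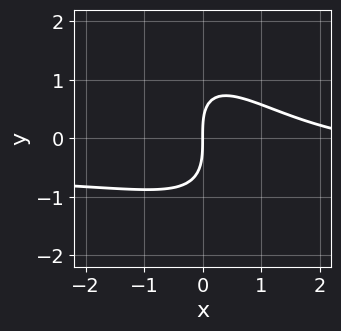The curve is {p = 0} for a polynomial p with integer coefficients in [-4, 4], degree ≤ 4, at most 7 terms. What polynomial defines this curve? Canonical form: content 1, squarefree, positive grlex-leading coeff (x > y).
First, degree: the shape is more complex than any degree-2 curve, so deg p = 3.
Then, against the integer gridlines: it meets the y-axis at y = 0 (among the integer gridlines); one x-axis crossing is at x = 0.
Finally, fitting integer coefficients to these (and the overall shape) gives p.

2*x^2*y + 2*x*y^2 + y^3 + x^2 - 3*x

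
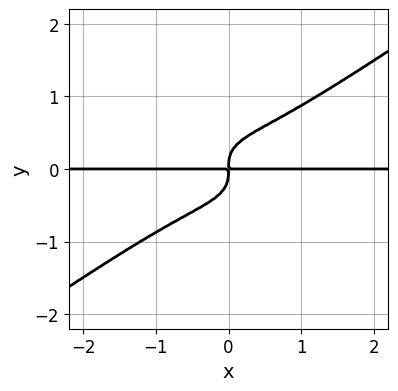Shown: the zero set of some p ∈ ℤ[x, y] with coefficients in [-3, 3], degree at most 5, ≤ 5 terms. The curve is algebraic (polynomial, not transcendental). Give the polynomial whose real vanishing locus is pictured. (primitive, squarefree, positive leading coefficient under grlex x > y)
x^3*y - 3*y^4 + x*y

1. Degree: the shape is more complex than any degree-3 curve, so deg p = 4.
2. Checking where it meets the axes: every point of the x-axis in the box is on the curve.
3. Fitting integer coefficients to these (and the overall shape) gives p.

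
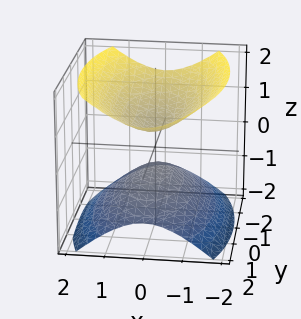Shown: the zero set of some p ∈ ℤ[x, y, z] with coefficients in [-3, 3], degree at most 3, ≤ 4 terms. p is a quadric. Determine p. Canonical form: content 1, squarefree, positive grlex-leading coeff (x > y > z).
(a) I count 2 distinct pieces. Treating them together as one polynomial.
(b) deg p = 2. Two separate bowl-shaped sheets opening away from each other; a quadric.
(c) Symmetries: the y ↦ −y reflection is a symmetry, so y appears only in even powers; mirror symmetry x ↦ −x ⇒ only even powers of x; the z ↦ −z reflection is a symmetry, so z appears only in even powers.
(d) Observable constraints: the surface avoids every integer x-axis point in the box; the surface avoids every integer y-axis point in the box.
(e) Matching integer coefficients to the picture gives p.

3*x^2 + y^2 - 3*z^2 + 1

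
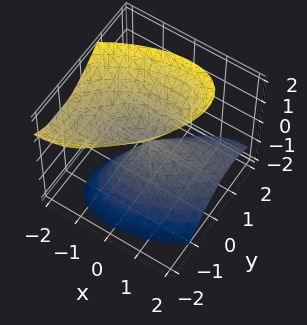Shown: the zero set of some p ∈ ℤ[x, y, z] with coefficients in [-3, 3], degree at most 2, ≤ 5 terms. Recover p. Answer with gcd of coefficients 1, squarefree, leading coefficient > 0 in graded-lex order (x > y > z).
2*x^2 - 3*x*y + 2*x*z + 3*y^2 - 2*z^2

There are 2 components. They look like related sheets of one shape, so recover p as a whole.
The degree is 2 — no degree-1 surface has this shape.
Against the integer gridlines: it meets the x-axis at x = 0 (among the integer gridlines); one y-axis crossing is at y = 0; one z-axis crossing is at z = 0.
These observations pin down the coefficients.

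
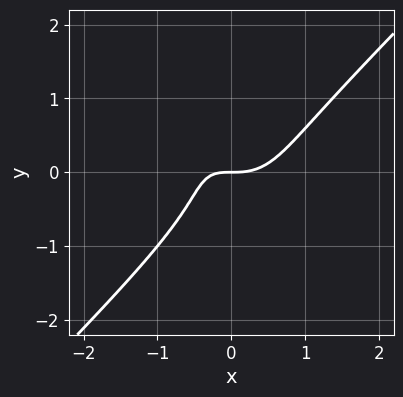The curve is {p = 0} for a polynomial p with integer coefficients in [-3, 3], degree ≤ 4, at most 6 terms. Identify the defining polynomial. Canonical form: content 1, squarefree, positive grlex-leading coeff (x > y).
3*x^3 - 3*y^3 - 2*x*y - 2*y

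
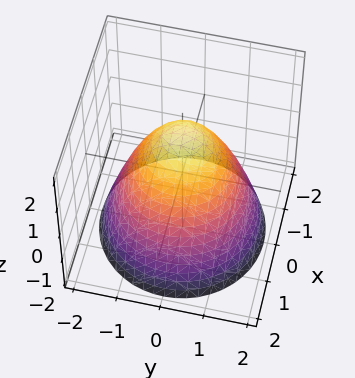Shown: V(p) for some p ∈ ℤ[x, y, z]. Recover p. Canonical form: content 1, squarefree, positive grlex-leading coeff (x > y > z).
First, the degree is 2 — a generic line meets the surface in up to 2 points.
Then, by symmetry, the surface is invariant under rotation about z: p = q(x² + y², z).
Then, against the integer gridlines: a circular section at z = 1 has radius between 0 and 1.
Finally, the integer polynomial consistent with all of this is the stated p.

2*x^2 + 2*y^2 + 2*z - 3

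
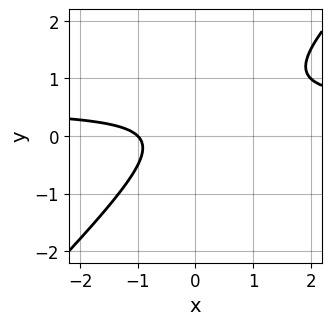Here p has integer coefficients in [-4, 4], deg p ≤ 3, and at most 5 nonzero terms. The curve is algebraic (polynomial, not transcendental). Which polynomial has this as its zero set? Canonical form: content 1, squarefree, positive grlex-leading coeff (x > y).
2*x*y - 2*y^2 - x + y - 1

(a) deg p = 2. No degree-1 curve has this shape.
(b) Observable constraints: no y-intercept at any integer in the box; one x-axis crossing is at x = -1.
(c) Assembling these constraints gives the stated polynomial.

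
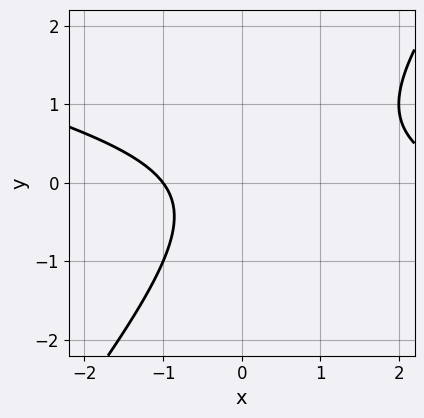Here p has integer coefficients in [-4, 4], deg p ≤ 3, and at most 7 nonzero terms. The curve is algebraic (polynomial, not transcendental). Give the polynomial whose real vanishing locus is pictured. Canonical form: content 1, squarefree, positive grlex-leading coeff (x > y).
First, the degree is 2 — the shape is more complex than any degree-1 curve.
Then, checking where it meets the axes: no y-intercept at any integer in the box; it crosses the x-axis at the gridline x = -1.
Finally, the integer polynomial consistent with all of this is the stated p.

x^2 + 3*x*y - 3*y^2 - 2*x - 3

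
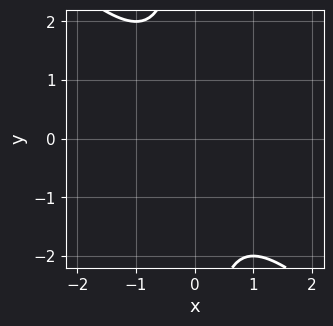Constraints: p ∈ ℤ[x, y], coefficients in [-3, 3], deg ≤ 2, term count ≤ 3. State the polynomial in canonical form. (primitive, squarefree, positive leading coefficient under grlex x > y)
First, degree: the shape is more complex than any degree-1 curve, so deg p = 2.
Then, from the visible intercepts: the curve avoids every integer x-axis point in the box; it misses every integer gridline on the y-axis.
Finally, fitting integer coefficients to these (and the overall shape) gives p.

x^2 + x*y + 1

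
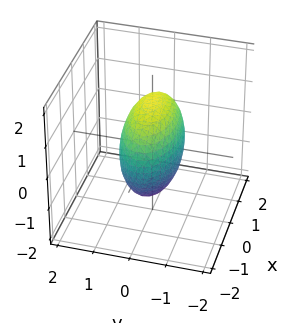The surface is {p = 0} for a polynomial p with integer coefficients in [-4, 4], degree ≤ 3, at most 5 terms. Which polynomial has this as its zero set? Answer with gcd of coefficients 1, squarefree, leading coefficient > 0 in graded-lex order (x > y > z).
x^2 + 3*y^2 + z^2 - 2

(a) deg p = 2.
(b) Symmetries: mirror symmetry y ↦ −y ⇒ only even powers of y; mirror symmetry z ↦ −z ⇒ only even powers of z; the x ↦ −x reflection is a symmetry, so x appears only in even powers.
(c) Together with the visible shape, these determine p as stated.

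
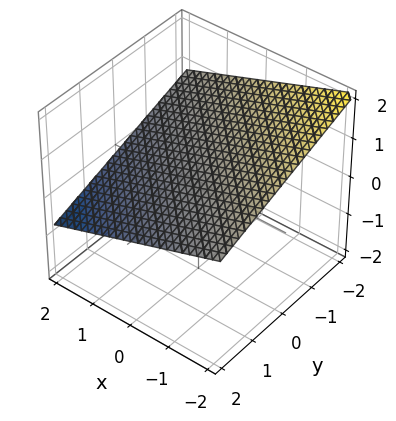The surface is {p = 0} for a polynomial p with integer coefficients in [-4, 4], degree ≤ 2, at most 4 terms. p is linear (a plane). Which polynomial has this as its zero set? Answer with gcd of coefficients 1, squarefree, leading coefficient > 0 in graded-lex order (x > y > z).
First, the degree is 1 — every cross-section is a straight line — this is a plane.
Next, checking where it meets the axes: it crosses the y-axis at the gridline y = 2; one x-axis crossing is at x = 2.
Finally, assembling these constraints gives the stated polynomial.

x + y + 3*z - 2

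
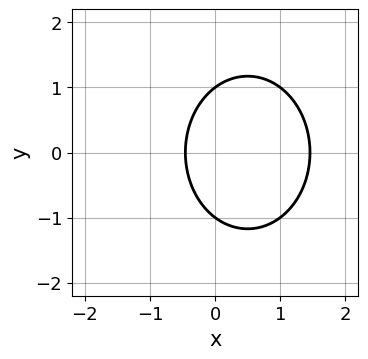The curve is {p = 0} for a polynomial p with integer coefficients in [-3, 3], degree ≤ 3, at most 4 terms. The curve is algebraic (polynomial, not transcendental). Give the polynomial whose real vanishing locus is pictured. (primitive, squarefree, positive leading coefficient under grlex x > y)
3*x^2 + 2*y^2 - 3*x - 2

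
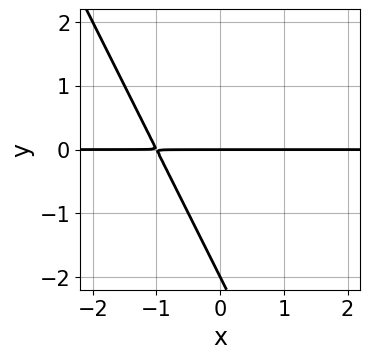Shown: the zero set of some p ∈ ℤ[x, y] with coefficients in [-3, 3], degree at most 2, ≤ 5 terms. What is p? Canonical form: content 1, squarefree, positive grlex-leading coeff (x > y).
2*x*y + y^2 + 2*y

The degree is 2 — a generic line meets the curve in up to 2 points.
Reading off the gridlines: among the integer gridlines, it crosses the y-axis at y ∈ {-2, 0}; every point of the x-axis in the box is on the curve.
Matching integer coefficients to the picture gives p.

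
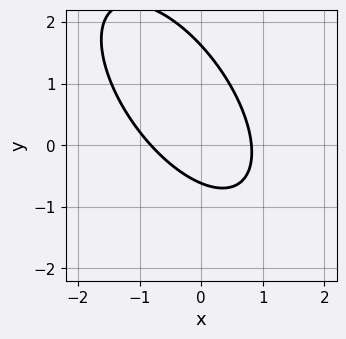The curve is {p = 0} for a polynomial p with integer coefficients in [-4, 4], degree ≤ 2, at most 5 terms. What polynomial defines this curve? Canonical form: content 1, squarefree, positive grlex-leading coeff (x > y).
First, the degree is 2 — no degree-1 curve has this shape.
Finally, solving for integer coefficients yields p as stated.

3*x^2 + 3*x*y + 2*y^2 - 2*y - 2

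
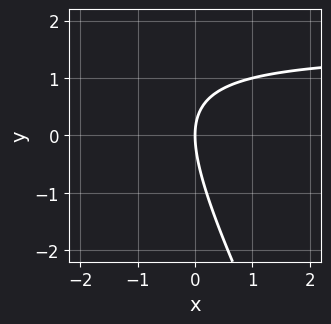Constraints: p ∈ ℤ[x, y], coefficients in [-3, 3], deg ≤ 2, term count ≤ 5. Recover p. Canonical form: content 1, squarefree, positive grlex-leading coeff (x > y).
2*x*y + y^2 - 3*x

1. deg p = 2. The shape is more complex than any degree-1 curve.
2. Observable constraints: it crosses the x-axis at the gridline x = 0; it crosses the y-axis at the gridline y = 0.
3. Together with the visible shape, these determine p as stated.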